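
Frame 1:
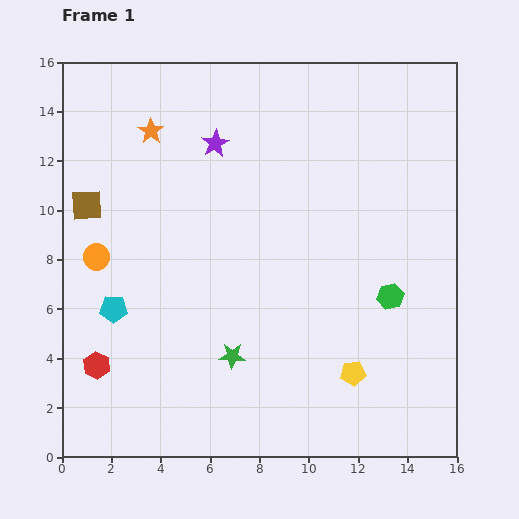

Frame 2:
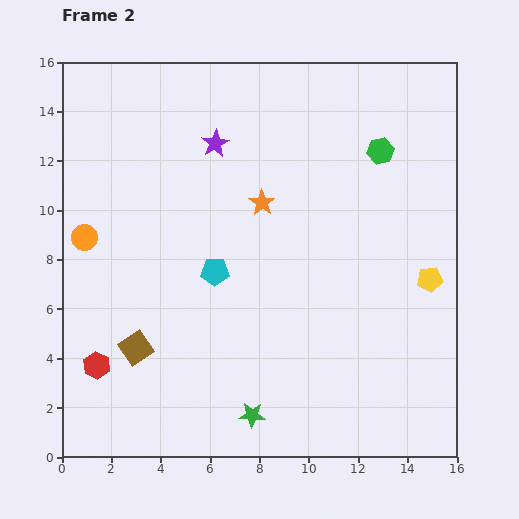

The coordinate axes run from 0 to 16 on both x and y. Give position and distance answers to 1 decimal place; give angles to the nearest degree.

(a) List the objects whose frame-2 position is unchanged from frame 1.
the purple star, the red hexagon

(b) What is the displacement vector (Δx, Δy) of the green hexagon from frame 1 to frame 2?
(-0.4, 5.9)

The green hexagon was at (13.3, 6.5) in frame 1 and (12.9, 12.4) in frame 2.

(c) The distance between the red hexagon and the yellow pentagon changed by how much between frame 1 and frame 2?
+3.5

Distance in frame 1: 10.4. Distance in frame 2: 13.9.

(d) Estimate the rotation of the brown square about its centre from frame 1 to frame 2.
32° counter-clockwise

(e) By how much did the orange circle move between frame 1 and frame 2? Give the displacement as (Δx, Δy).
(-0.5, 0.8)

The orange circle was at (1.4, 8.1) in frame 1 and (0.9, 8.9) in frame 2.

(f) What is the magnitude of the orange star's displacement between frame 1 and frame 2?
5.4

The orange star moved from (3.6, 13.2) to (8.1, 10.3), a distance of √(4.5² + 2.9²) ≈ 5.4.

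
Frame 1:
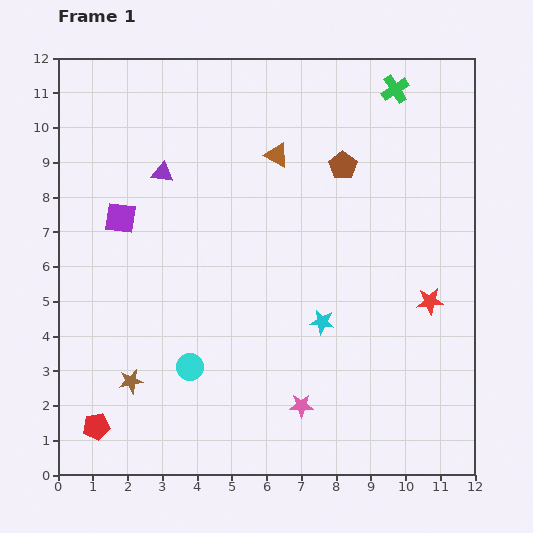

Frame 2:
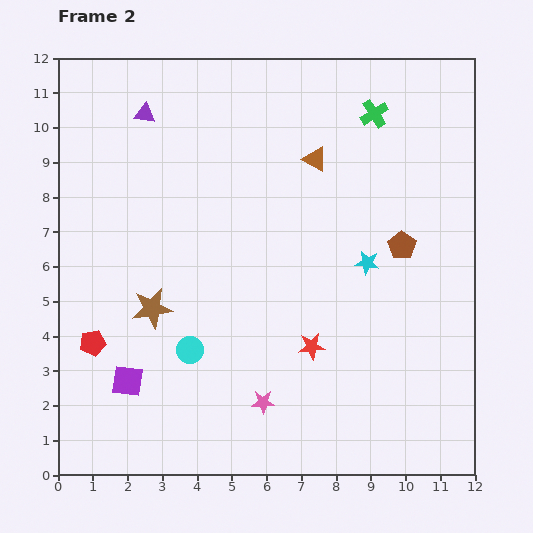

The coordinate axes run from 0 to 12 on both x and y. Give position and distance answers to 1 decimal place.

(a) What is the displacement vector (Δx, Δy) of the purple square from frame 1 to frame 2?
(0.2, -4.7)

The purple square was at (1.8, 7.4) in frame 1 and (2.0, 2.7) in frame 2.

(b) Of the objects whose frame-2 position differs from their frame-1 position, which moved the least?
the cyan circle

(moved 0.5)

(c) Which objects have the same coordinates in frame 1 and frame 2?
none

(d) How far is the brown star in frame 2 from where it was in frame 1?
2.2

The brown star moved from (2.1, 2.7) to (2.7, 4.8), a distance of √(0.6² + 2.1²) ≈ 2.2.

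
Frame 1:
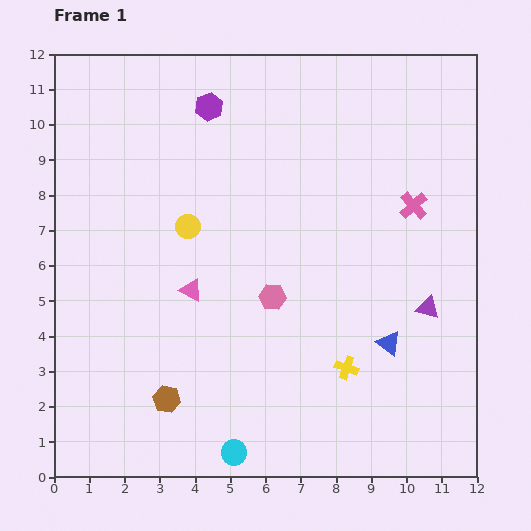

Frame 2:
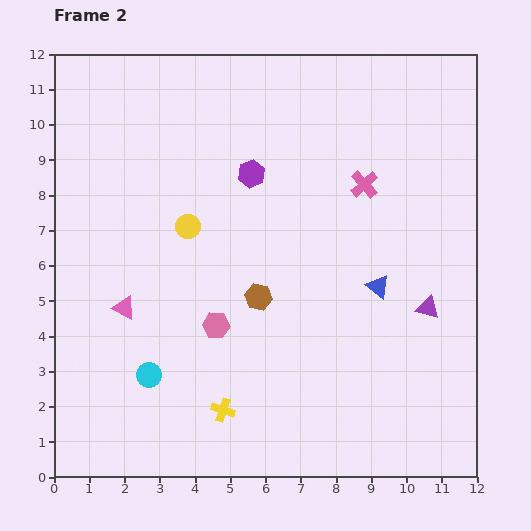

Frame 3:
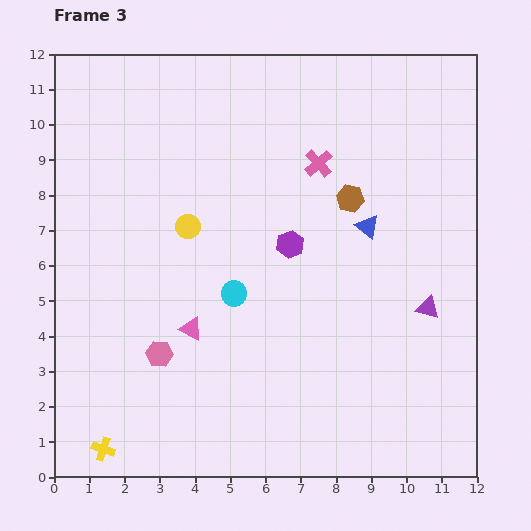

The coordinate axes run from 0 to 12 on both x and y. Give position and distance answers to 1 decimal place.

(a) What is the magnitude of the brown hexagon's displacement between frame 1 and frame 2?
3.9

The brown hexagon moved from (3.2, 2.2) to (5.8, 5.1), a distance of √(2.6² + 2.9²) ≈ 3.9.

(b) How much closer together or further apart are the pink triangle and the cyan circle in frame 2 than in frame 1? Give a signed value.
-2.8

Distance in frame 1: 4.8. Distance in frame 2: 2.0.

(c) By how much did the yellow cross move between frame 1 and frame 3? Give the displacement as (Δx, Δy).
(-6.9, -2.3)

The yellow cross was at (8.3, 3.1) in frame 1 and (1.4, 0.8) in frame 3.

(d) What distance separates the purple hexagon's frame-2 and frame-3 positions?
2.3

The purple hexagon moved from (5.6, 8.6) to (6.7, 6.6), a distance of √(1.1² + 2.0²) ≈ 2.3.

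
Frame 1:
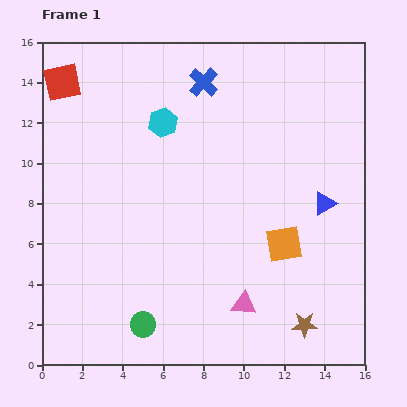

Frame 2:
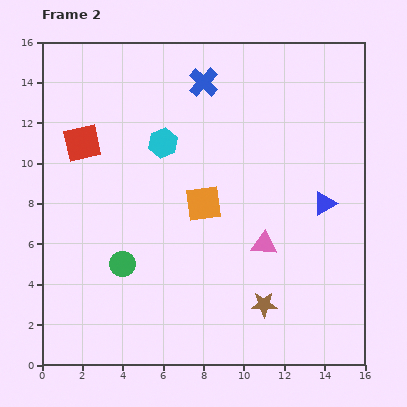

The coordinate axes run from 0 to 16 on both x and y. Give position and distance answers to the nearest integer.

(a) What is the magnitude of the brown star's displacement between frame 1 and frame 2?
2

The brown star moved from (13, 2) to (11, 3), a distance of √(2² + 1²) ≈ 2.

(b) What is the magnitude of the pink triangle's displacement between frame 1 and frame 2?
3

The pink triangle moved from (10, 3) to (11, 6), a distance of √(1² + 3²) ≈ 3.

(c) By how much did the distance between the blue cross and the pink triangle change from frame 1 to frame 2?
-2

Distance in frame 1: 11. Distance in frame 2: 9.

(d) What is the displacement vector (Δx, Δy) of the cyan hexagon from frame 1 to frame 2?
(0, -1)

The cyan hexagon was at (6, 12) in frame 1 and (6, 11) in frame 2.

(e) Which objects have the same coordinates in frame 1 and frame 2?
the blue cross, the blue triangle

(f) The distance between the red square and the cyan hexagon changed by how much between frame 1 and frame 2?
-1

Distance in frame 1: 5. Distance in frame 2: 4.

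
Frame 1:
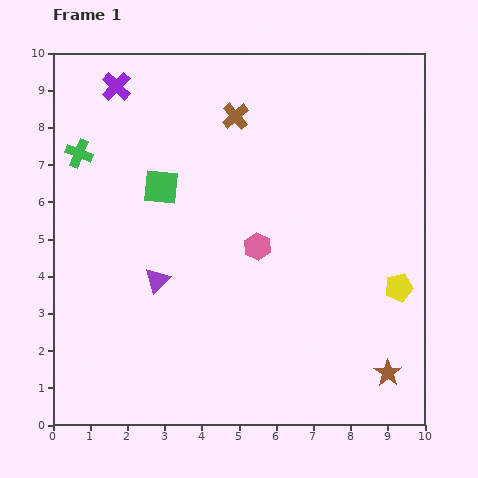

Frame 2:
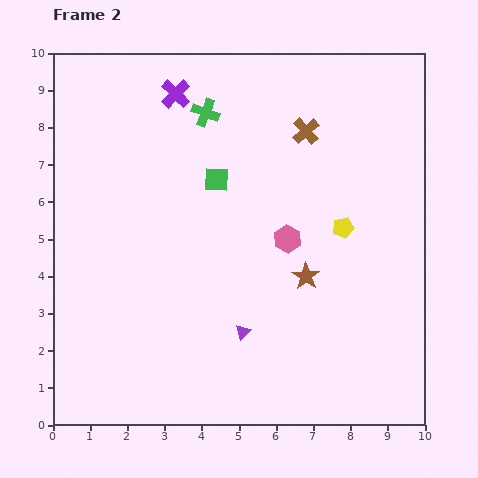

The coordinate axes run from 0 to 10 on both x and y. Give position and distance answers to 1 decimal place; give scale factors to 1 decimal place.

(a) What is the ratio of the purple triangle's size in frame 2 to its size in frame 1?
0.6×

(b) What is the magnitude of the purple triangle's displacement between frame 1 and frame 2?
2.7

The purple triangle moved from (2.8, 3.9) to (5.1, 2.5), a distance of √(2.3² + 1.4²) ≈ 2.7.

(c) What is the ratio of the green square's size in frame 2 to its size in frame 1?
0.7×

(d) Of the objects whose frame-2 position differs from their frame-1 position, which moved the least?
the pink hexagon

(moved 0.8)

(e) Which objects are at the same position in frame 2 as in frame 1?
none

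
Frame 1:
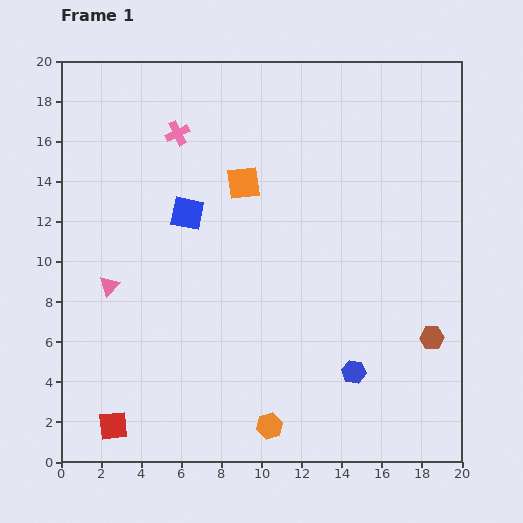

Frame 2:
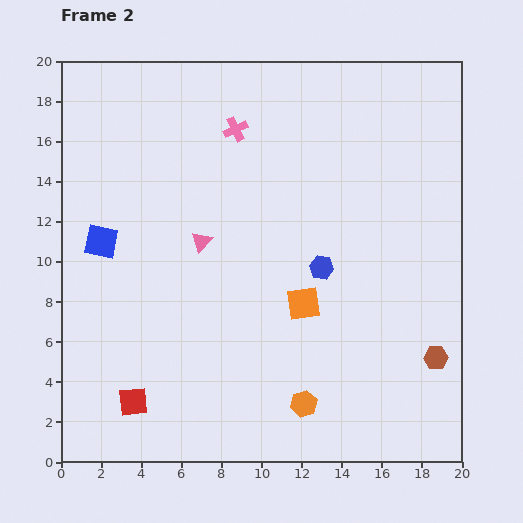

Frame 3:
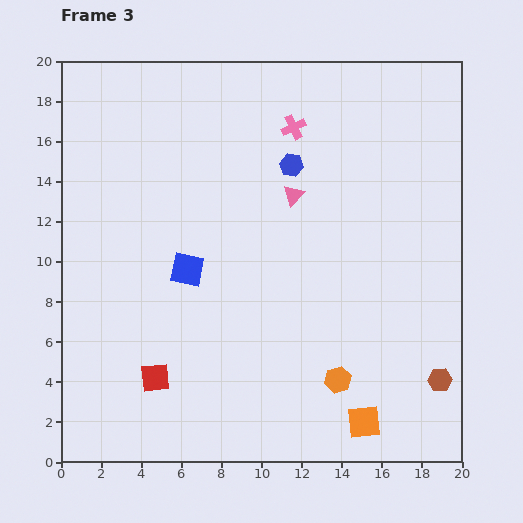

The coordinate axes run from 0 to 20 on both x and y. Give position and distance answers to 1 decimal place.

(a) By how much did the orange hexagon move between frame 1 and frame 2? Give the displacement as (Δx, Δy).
(1.7, 1.1)

The orange hexagon was at (10.4, 1.8) in frame 1 and (12.1, 2.9) in frame 2.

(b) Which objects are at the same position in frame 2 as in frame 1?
none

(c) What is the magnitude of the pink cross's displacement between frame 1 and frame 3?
5.8

The pink cross moved from (5.8, 16.4) to (11.6, 16.7), a distance of √(5.8² + 0.3²) ≈ 5.8.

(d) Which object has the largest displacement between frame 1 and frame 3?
the orange square

(moved 13.3; next 10.8)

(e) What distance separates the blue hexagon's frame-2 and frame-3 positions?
5.3

The blue hexagon moved from (13.0, 9.7) to (11.5, 14.8), a distance of √(1.5² + 5.1²) ≈ 5.3.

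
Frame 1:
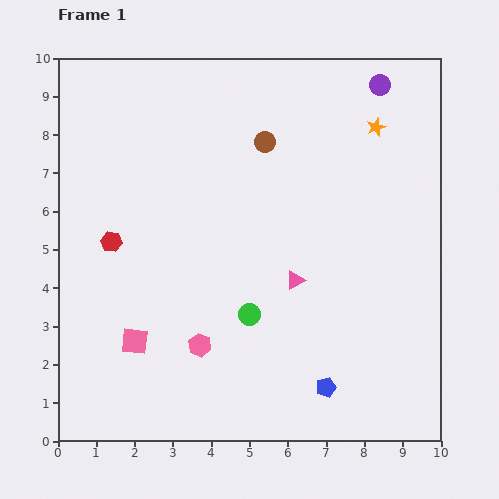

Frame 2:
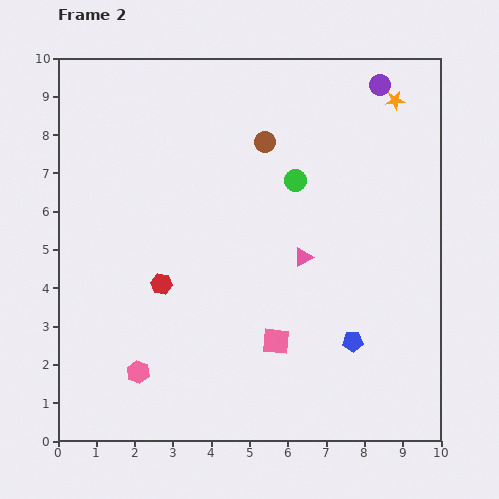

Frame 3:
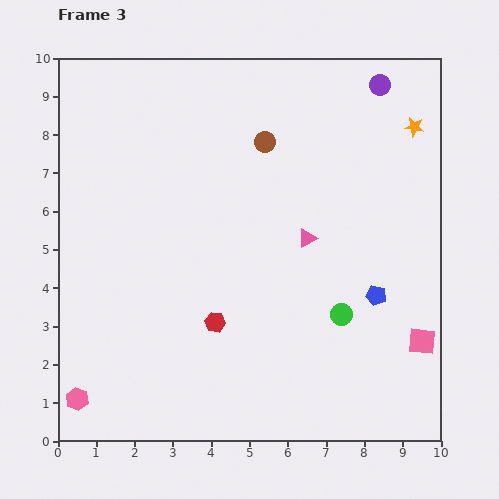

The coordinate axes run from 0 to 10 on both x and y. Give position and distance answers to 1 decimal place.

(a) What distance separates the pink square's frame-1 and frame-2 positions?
3.7

The pink square moved from (2.0, 2.6) to (5.7, 2.6), a distance of √(3.7² + 0.0²) ≈ 3.7.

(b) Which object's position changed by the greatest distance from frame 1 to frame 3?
the pink square

(moved 7.5; next 3.5)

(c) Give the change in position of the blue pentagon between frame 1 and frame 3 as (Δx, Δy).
(1.3, 2.4)

The blue pentagon was at (7.0, 1.4) in frame 1 and (8.3, 3.8) in frame 3.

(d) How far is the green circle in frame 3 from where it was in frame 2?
3.7

The green circle moved from (6.2, 6.8) to (7.4, 3.3), a distance of √(1.2² + 3.5²) ≈ 3.7.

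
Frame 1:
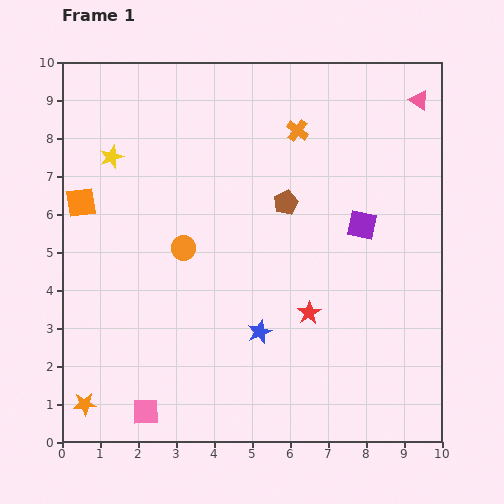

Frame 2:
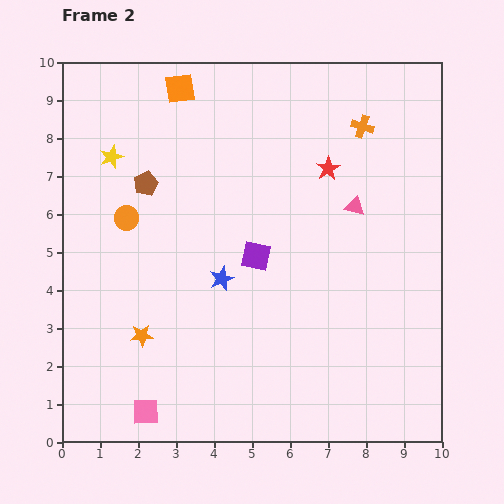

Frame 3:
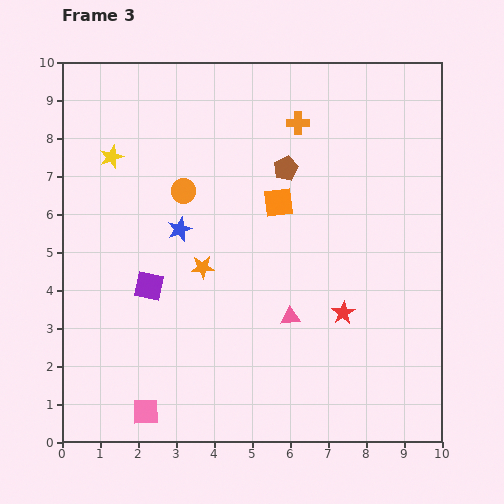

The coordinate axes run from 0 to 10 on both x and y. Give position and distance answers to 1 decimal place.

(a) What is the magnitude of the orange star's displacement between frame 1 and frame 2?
2.3

The orange star moved from (0.6, 1.0) to (2.1, 2.8), a distance of √(1.5² + 1.8²) ≈ 2.3.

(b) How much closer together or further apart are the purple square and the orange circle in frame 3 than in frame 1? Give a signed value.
-2.0

Distance in frame 1: 4.7. Distance in frame 3: 2.7.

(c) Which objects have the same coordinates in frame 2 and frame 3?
the pink square, the yellow star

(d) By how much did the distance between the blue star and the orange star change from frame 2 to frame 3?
-1.4

Distance in frame 2: 2.6. Distance in frame 3: 1.2.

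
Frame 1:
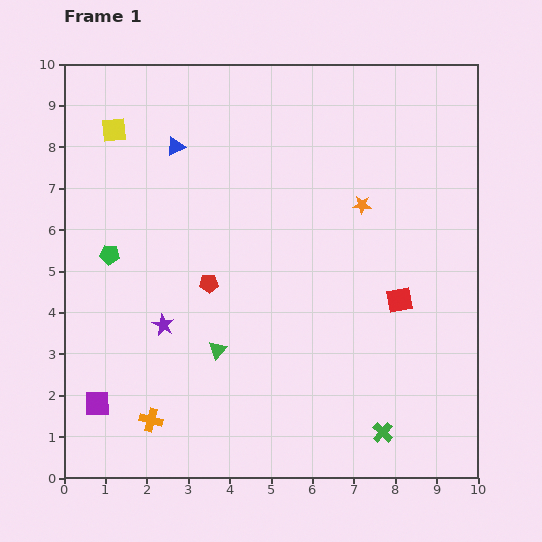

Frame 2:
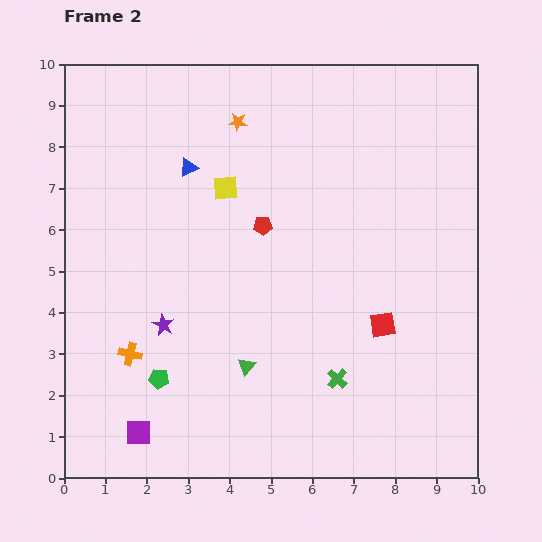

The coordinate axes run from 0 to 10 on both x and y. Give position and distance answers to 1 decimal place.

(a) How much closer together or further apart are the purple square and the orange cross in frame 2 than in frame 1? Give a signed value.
+0.5

Distance in frame 1: 1.4. Distance in frame 2: 1.9.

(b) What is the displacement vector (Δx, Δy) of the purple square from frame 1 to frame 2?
(1.0, -0.7)

The purple square was at (0.8, 1.8) in frame 1 and (1.8, 1.1) in frame 2.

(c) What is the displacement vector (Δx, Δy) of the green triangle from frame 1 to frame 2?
(0.7, -0.4)

The green triangle was at (3.7, 3.1) in frame 1 and (4.4, 2.7) in frame 2.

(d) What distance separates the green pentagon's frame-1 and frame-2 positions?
3.2

The green pentagon moved from (1.1, 5.4) to (2.3, 2.4), a distance of √(1.2² + 3.0²) ≈ 3.2.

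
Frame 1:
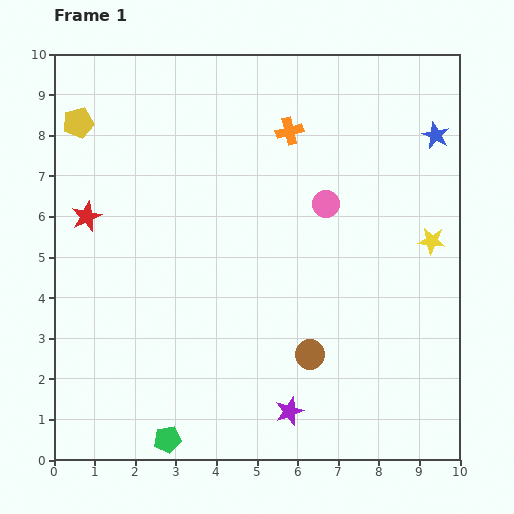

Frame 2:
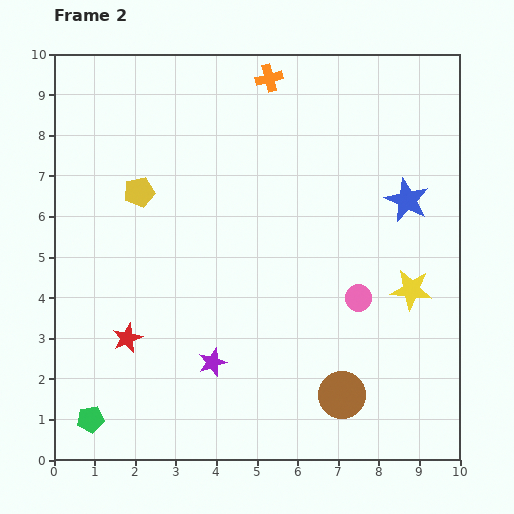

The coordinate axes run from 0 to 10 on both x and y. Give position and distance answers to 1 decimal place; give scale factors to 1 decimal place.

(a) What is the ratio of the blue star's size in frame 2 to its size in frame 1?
1.6×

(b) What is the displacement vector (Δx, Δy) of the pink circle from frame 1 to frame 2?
(0.8, -2.3)

The pink circle was at (6.7, 6.3) in frame 1 and (7.5, 4.0) in frame 2.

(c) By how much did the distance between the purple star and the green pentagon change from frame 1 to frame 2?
+0.2

Distance in frame 1: 3.1. Distance in frame 2: 3.3.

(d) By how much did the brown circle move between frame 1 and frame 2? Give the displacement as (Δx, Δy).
(0.8, -1.0)

The brown circle was at (6.3, 2.6) in frame 1 and (7.1, 1.6) in frame 2.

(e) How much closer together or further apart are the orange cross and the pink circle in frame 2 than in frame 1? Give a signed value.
+3.8

Distance in frame 1: 2.0. Distance in frame 2: 5.8.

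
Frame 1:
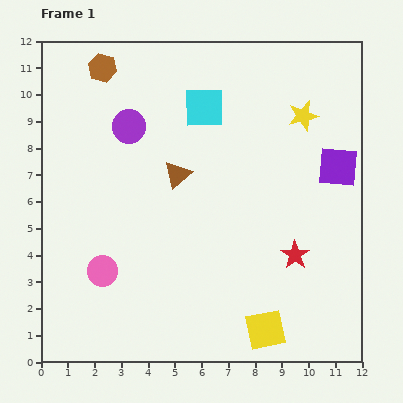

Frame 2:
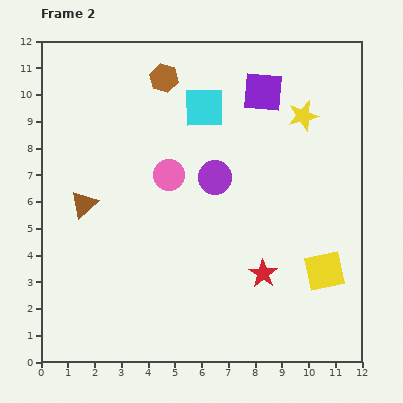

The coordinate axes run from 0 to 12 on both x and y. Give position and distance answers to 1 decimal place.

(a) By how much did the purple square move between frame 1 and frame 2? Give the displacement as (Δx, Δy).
(-2.8, 2.8)

The purple square was at (11.1, 7.3) in frame 1 and (8.3, 10.1) in frame 2.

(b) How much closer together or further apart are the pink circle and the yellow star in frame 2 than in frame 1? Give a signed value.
-4.0

Distance in frame 1: 9.5. Distance in frame 2: 5.5.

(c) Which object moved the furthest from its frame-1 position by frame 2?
the pink circle

(moved 4.4; next 4.0)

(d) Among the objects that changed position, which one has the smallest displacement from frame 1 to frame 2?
the red star

(moved 1.4)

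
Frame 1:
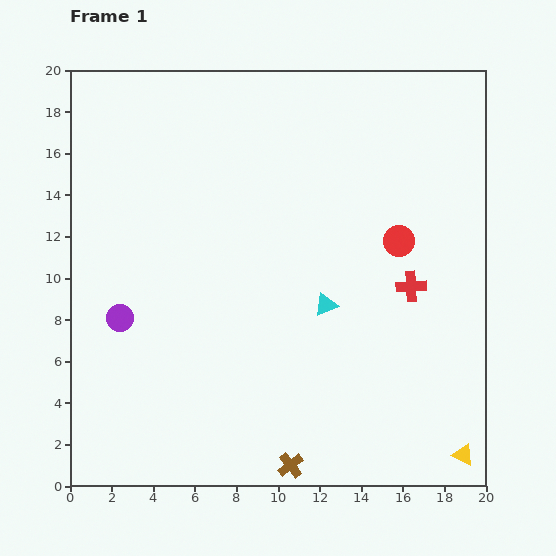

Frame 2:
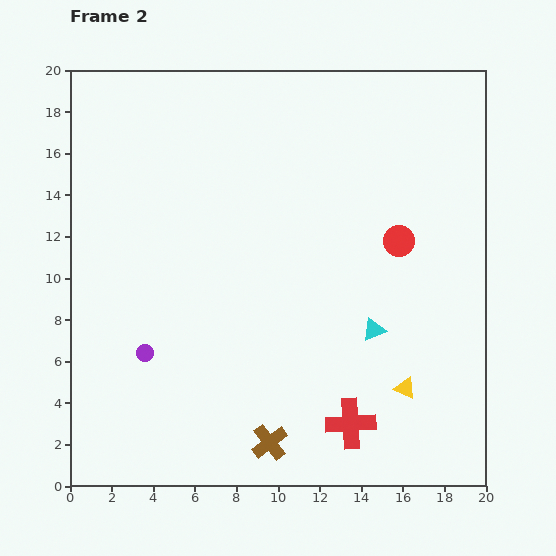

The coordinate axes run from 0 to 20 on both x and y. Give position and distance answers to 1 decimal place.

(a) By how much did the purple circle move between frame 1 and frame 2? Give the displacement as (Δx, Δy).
(1.2, -1.7)

The purple circle was at (2.4, 8.1) in frame 1 and (3.6, 6.4) in frame 2.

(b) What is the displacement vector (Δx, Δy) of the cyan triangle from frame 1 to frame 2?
(2.3, -1.2)

The cyan triangle was at (12.3, 8.7) in frame 1 and (14.6, 7.5) in frame 2.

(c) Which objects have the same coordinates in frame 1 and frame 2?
the red circle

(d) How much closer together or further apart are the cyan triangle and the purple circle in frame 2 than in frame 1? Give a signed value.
+1.2

Distance in frame 1: 9.9. Distance in frame 2: 11.1.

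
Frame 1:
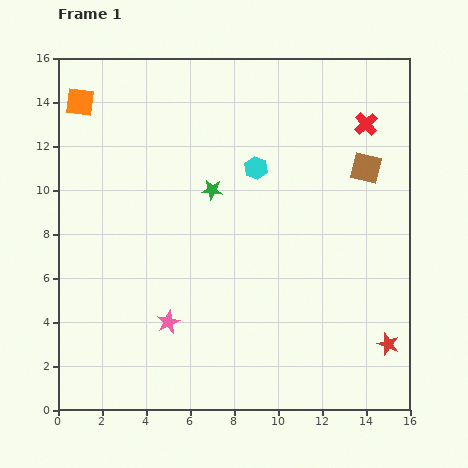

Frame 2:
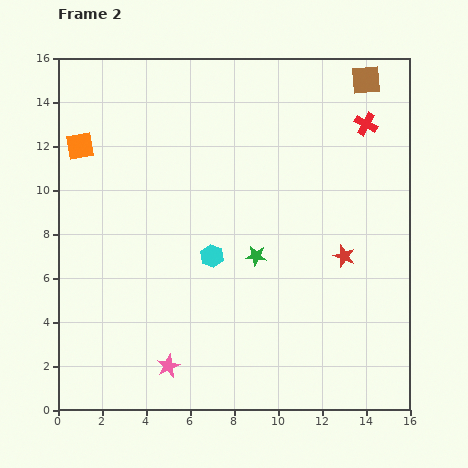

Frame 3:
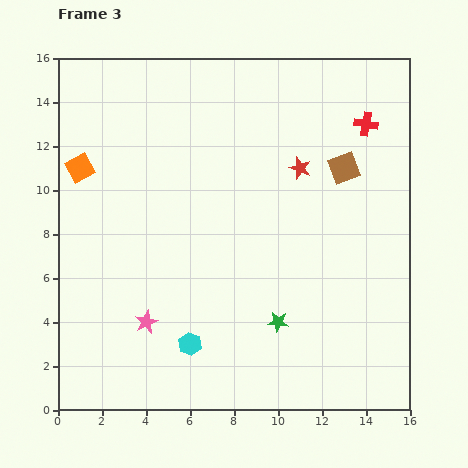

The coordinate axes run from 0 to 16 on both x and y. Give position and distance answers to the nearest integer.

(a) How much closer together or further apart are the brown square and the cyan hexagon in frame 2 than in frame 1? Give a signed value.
+6

Distance in frame 1: 5. Distance in frame 2: 11.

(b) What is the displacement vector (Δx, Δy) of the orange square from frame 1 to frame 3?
(0, -3)

The orange square was at (1, 14) in frame 1 and (1, 11) in frame 3.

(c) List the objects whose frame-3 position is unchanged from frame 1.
the red cross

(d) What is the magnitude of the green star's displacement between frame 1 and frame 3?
7

The green star moved from (7, 10) to (10, 4), a distance of √(3² + 6²) ≈ 7.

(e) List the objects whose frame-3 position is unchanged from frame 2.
the red cross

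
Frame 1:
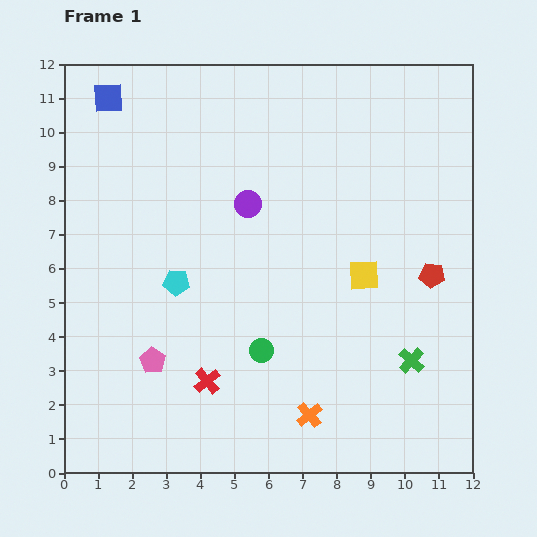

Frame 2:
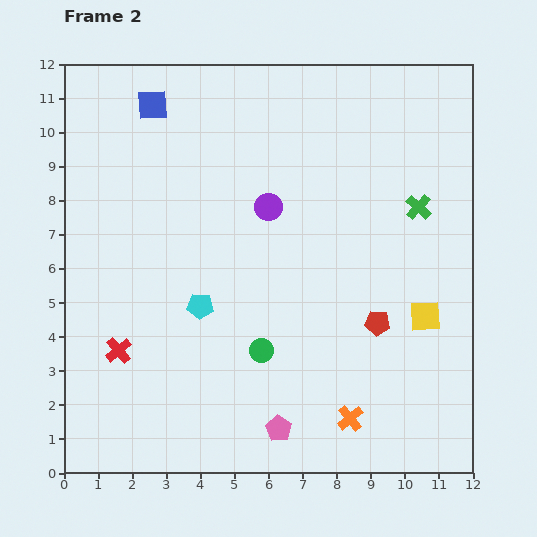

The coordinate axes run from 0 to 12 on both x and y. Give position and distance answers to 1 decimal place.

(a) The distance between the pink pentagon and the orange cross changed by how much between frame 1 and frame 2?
-2.8

Distance in frame 1: 4.9. Distance in frame 2: 2.1.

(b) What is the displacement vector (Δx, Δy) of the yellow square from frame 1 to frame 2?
(1.8, -1.2)

The yellow square was at (8.8, 5.8) in frame 1 and (10.6, 4.6) in frame 2.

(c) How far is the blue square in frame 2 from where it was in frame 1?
1.3

The blue square moved from (1.3, 11.0) to (2.6, 10.8), a distance of √(1.3² + 0.2²) ≈ 1.3.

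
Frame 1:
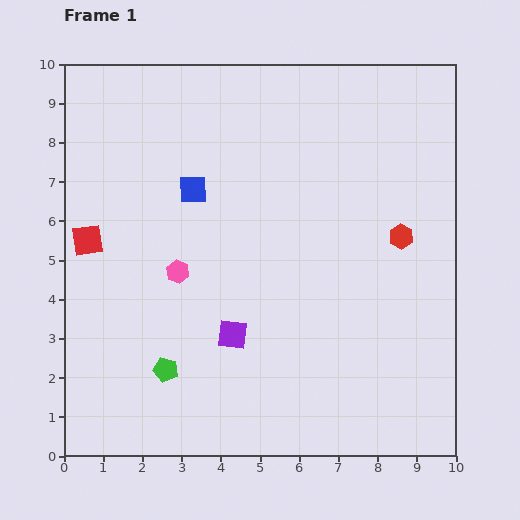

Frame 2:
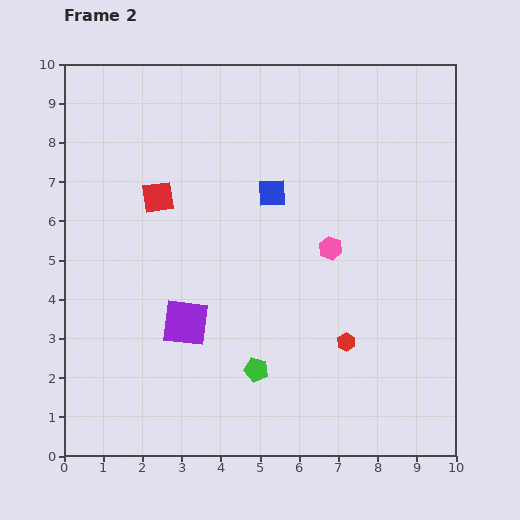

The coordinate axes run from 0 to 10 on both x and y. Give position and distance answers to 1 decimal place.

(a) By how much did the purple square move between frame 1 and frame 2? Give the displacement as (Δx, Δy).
(-1.2, 0.3)

The purple square was at (4.3, 3.1) in frame 1 and (3.1, 3.4) in frame 2.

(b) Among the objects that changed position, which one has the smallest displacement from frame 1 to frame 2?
the purple square

(moved 1.2)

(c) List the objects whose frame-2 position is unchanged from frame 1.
none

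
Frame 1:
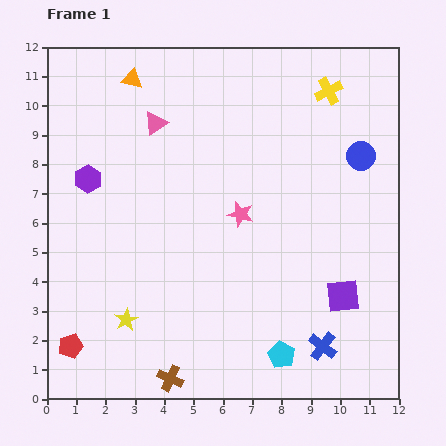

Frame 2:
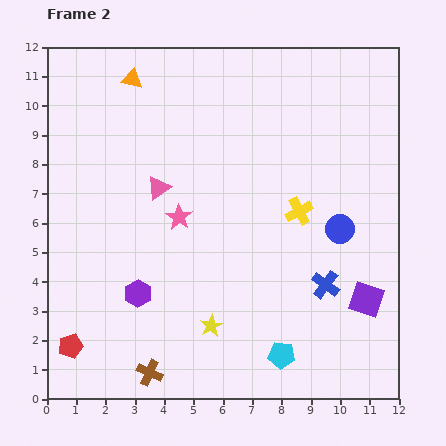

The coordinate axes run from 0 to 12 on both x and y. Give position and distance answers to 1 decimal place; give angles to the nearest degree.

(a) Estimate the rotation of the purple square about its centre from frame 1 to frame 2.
25° clockwise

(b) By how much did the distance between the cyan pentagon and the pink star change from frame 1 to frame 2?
+0.9

Distance in frame 1: 5.0. Distance in frame 2: 5.9.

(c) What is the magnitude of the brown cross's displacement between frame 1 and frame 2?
0.7

The brown cross moved from (4.2, 0.7) to (3.5, 0.9), a distance of √(0.7² + 0.2²) ≈ 0.7.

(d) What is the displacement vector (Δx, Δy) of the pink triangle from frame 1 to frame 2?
(0.1, -2.2)

The pink triangle was at (3.7, 9.4) in frame 1 and (3.8, 7.2) in frame 2.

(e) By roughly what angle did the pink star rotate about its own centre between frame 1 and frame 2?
19° clockwise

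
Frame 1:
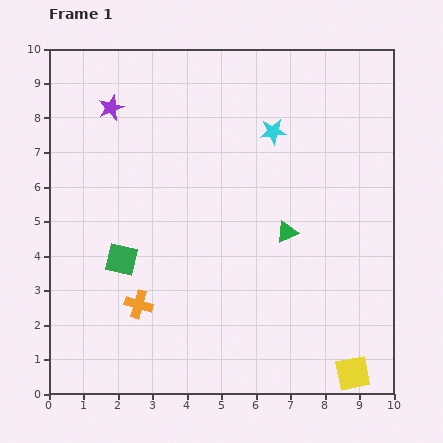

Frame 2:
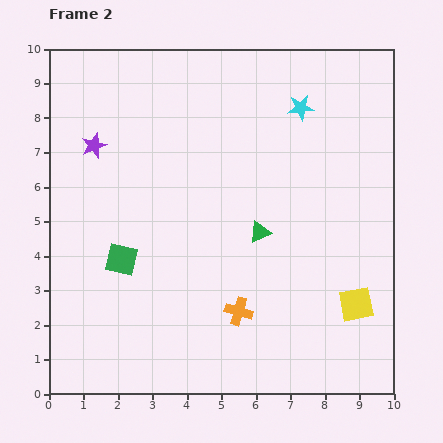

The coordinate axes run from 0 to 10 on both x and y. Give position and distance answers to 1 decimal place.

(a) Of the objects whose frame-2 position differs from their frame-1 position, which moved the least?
the green triangle

(moved 0.8)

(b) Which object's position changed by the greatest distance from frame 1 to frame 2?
the orange cross

(moved 2.9; next 2.0)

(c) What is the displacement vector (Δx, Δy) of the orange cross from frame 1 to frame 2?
(2.9, -0.2)

The orange cross was at (2.6, 2.6) in frame 1 and (5.5, 2.4) in frame 2.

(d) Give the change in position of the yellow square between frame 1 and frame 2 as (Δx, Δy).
(0.1, 2.0)

The yellow square was at (8.8, 0.6) in frame 1 and (8.9, 2.6) in frame 2.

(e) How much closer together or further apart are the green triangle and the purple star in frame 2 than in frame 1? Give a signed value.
-0.8

Distance in frame 1: 6.2. Distance in frame 2: 5.4.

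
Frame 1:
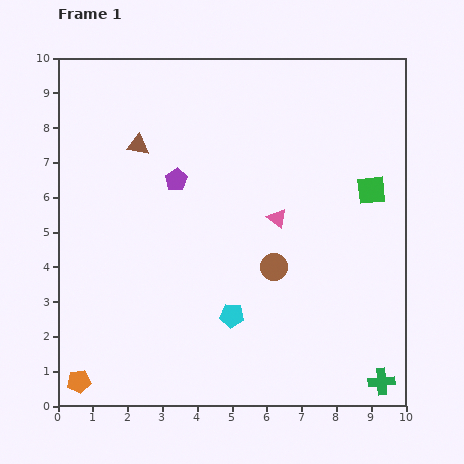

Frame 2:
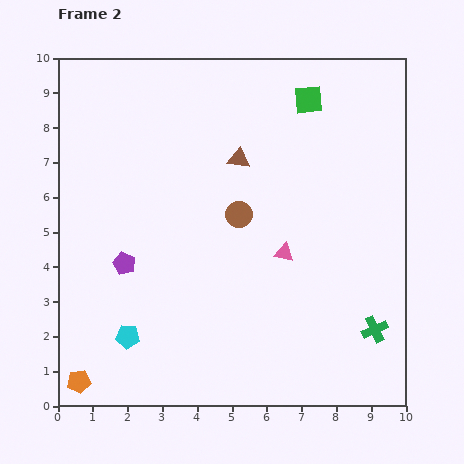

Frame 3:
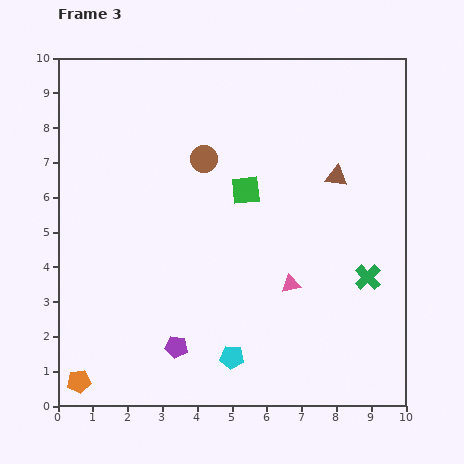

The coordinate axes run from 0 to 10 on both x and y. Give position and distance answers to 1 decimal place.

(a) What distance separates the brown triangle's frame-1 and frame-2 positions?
2.9

The brown triangle moved from (2.3, 7.5) to (5.2, 7.1), a distance of √(2.9² + 0.4²) ≈ 2.9.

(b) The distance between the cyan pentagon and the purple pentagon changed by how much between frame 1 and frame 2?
-2.1

Distance in frame 1: 4.2. Distance in frame 2: 2.1.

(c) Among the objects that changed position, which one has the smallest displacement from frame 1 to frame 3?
the cyan pentagon

(moved 1.2)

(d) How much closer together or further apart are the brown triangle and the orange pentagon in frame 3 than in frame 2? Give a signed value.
+1.6

Distance in frame 2: 7.9. Distance in frame 3: 9.5.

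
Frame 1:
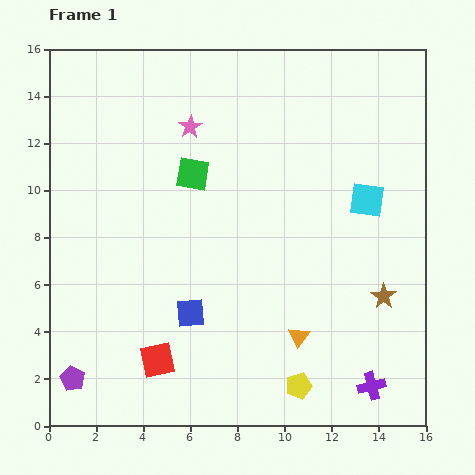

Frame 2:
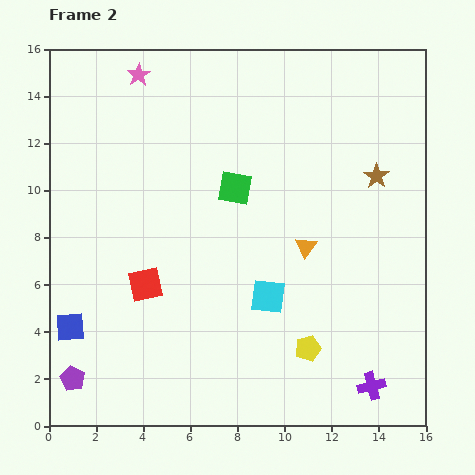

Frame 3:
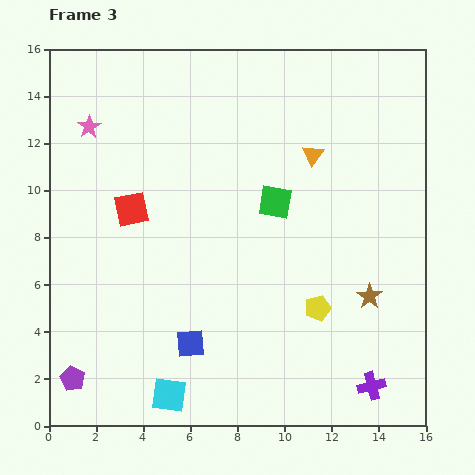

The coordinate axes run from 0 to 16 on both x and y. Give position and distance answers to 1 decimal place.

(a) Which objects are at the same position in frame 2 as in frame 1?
the purple pentagon, the purple cross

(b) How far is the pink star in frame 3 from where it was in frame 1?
4.3

The pink star moved from (6.0, 12.7) to (1.7, 12.7), a distance of √(4.3² + 0.0²) ≈ 4.3.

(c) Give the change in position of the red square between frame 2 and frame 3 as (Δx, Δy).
(-0.6, 3.2)

The red square was at (4.1, 6.0) in frame 2 and (3.5, 9.2) in frame 3.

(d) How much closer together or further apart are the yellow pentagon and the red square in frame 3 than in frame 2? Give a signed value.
+1.5

Distance in frame 2: 7.4. Distance in frame 3: 8.9.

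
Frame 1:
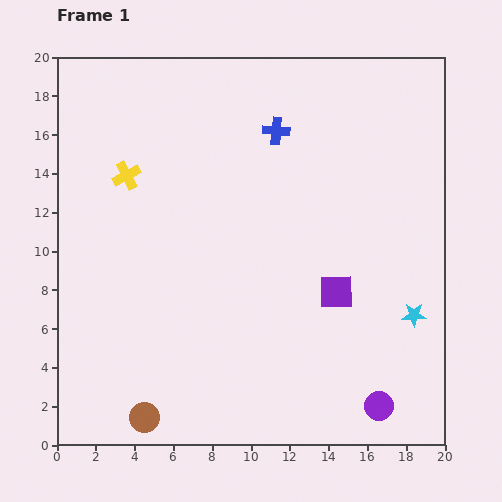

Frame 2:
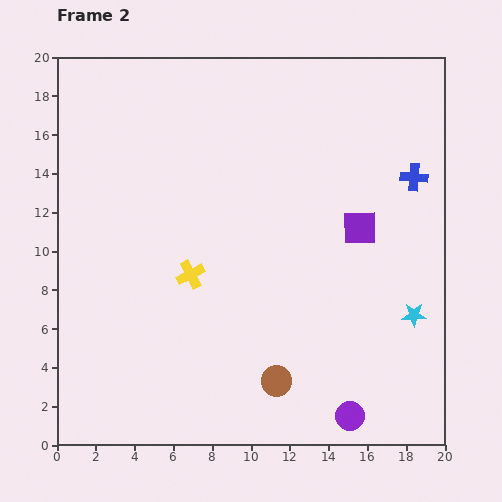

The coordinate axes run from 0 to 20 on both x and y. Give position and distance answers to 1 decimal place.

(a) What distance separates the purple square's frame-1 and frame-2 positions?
3.5

The purple square moved from (14.4, 7.9) to (15.6, 11.2), a distance of √(1.2² + 3.3²) ≈ 3.5.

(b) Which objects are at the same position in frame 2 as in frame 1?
the cyan star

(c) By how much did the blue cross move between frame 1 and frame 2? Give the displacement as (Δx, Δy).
(7.1, -2.4)

The blue cross was at (11.3, 16.2) in frame 1 and (18.4, 13.8) in frame 2.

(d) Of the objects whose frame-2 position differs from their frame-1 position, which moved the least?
the purple circle

(moved 1.6)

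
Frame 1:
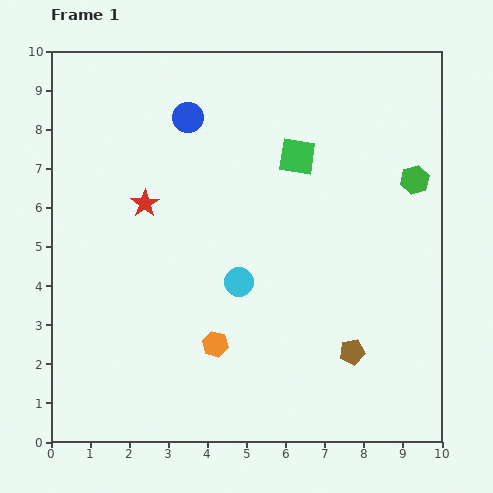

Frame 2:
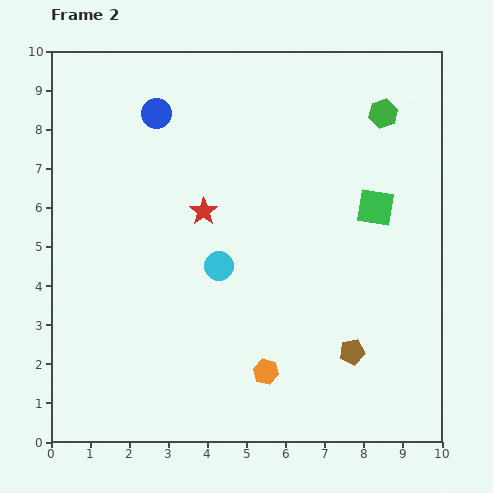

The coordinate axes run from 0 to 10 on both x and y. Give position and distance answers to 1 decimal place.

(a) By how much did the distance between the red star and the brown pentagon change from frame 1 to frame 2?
-1.3

Distance in frame 1: 6.5. Distance in frame 2: 5.2.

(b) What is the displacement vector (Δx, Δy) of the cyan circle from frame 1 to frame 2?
(-0.5, 0.4)

The cyan circle was at (4.8, 4.1) in frame 1 and (4.3, 4.5) in frame 2.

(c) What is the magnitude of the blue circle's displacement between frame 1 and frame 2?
0.8

The blue circle moved from (3.5, 8.3) to (2.7, 8.4), a distance of √(0.8² + 0.1²) ≈ 0.8.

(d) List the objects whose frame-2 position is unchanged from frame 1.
the brown pentagon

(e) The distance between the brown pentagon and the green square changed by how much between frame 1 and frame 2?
-1.5

Distance in frame 1: 5.2. Distance in frame 2: 3.7.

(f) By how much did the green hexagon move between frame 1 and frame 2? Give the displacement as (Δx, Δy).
(-0.8, 1.7)

The green hexagon was at (9.3, 6.7) in frame 1 and (8.5, 8.4) in frame 2.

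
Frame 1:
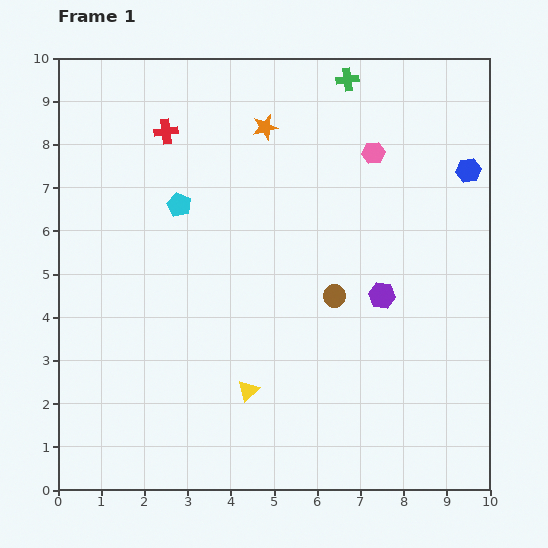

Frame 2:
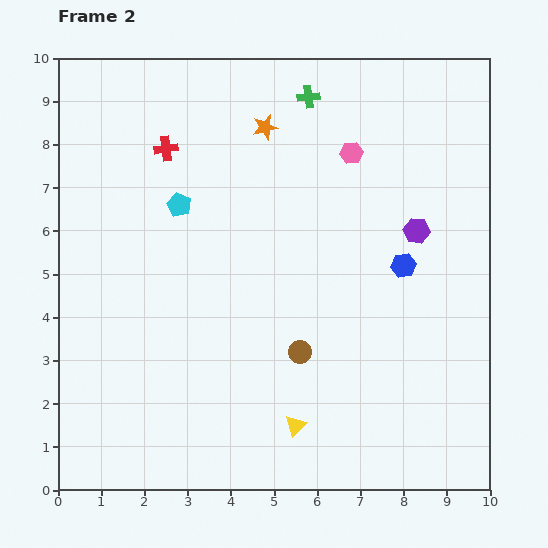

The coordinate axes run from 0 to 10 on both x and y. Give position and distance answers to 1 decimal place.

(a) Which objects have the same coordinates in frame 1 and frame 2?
the orange star, the cyan pentagon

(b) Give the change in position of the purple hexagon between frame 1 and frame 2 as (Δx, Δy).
(0.8, 1.5)

The purple hexagon was at (7.5, 4.5) in frame 1 and (8.3, 6.0) in frame 2.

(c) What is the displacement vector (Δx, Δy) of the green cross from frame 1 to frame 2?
(-0.9, -0.4)

The green cross was at (6.7, 9.5) in frame 1 and (5.8, 9.1) in frame 2.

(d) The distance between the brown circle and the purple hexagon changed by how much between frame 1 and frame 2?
+2.8

Distance in frame 1: 1.1. Distance in frame 2: 3.9.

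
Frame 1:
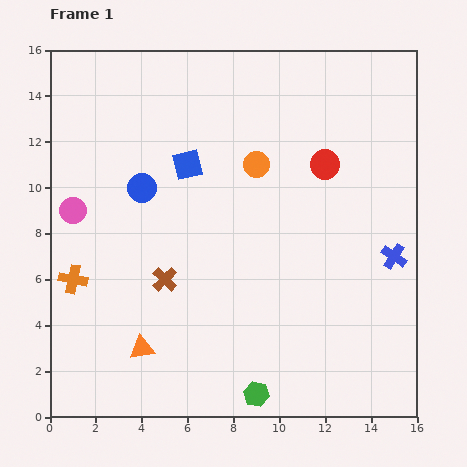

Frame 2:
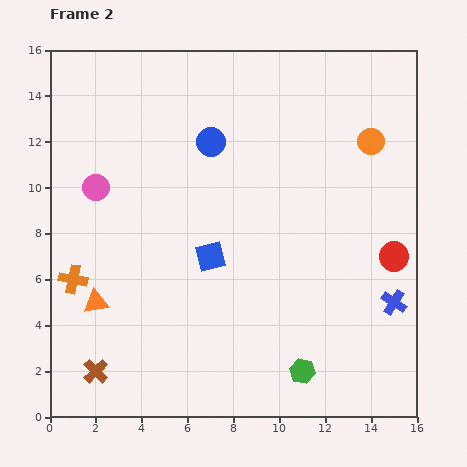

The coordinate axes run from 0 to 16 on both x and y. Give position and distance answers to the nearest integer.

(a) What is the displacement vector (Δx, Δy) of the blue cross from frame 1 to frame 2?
(0, -2)

The blue cross was at (15, 7) in frame 1 and (15, 5) in frame 2.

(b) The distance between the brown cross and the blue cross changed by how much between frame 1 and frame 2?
+3

Distance in frame 1: 10. Distance in frame 2: 13.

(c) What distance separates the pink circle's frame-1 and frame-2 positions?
1

The pink circle moved from (1, 9) to (2, 10), a distance of √(1² + 1²) ≈ 1.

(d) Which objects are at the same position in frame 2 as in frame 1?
the orange cross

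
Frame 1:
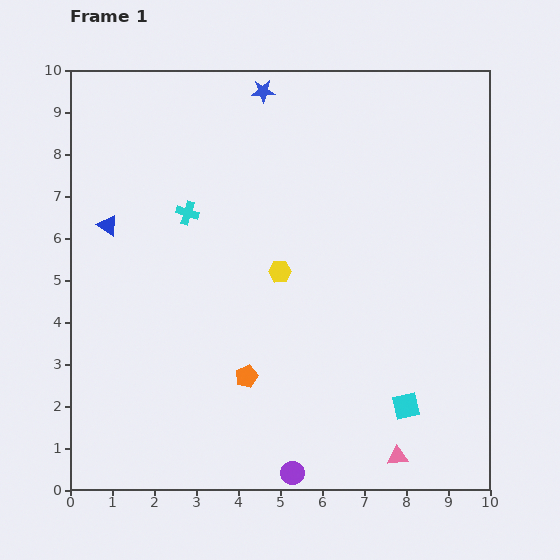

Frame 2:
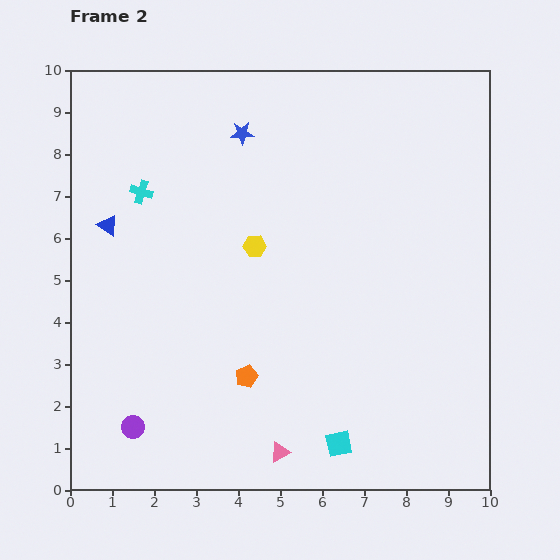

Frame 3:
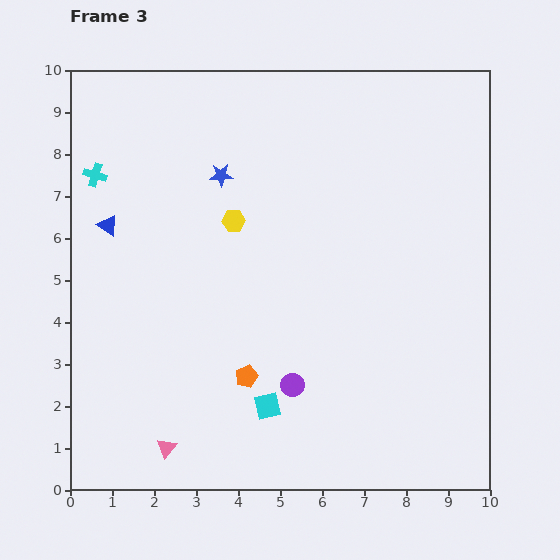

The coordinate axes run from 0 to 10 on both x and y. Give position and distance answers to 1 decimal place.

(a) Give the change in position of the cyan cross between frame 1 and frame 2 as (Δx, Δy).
(-1.1, 0.5)

The cyan cross was at (2.8, 6.6) in frame 1 and (1.7, 7.1) in frame 2.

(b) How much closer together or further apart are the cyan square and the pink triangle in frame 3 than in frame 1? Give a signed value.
+1.4

Distance in frame 1: 1.2. Distance in frame 3: 2.6.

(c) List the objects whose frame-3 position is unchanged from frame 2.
the blue triangle, the orange pentagon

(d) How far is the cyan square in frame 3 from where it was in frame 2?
1.9

The cyan square moved from (6.4, 1.1) to (4.7, 2.0), a distance of √(1.7² + 0.9²) ≈ 1.9.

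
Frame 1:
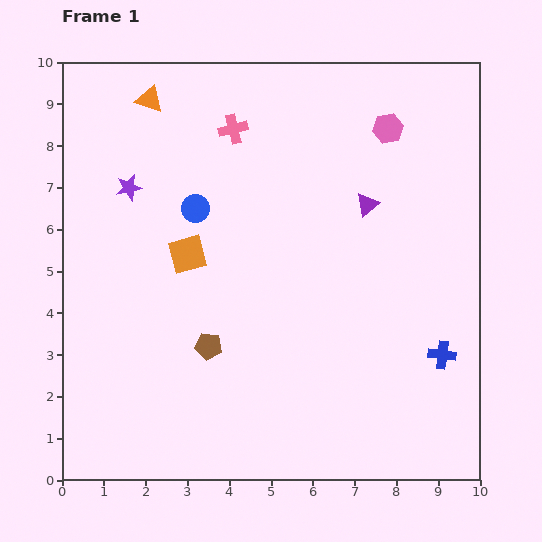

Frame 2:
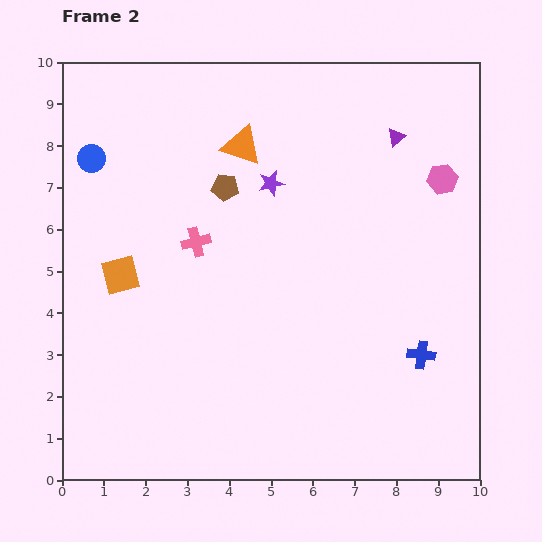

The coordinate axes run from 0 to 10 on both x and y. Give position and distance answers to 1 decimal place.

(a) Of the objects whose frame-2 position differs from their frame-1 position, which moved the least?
the blue cross

(moved 0.5)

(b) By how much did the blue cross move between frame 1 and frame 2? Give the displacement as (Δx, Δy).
(-0.5, 0.0)

The blue cross was at (9.1, 3.0) in frame 1 and (8.6, 3.0) in frame 2.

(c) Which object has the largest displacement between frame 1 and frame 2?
the brown pentagon

(moved 3.8; next 3.4)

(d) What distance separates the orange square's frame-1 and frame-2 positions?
1.7

The orange square moved from (3.0, 5.4) to (1.4, 4.9), a distance of √(1.6² + 0.5²) ≈ 1.7.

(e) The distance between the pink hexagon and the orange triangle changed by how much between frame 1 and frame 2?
-0.8

Distance in frame 1: 5.7. Distance in frame 2: 4.9.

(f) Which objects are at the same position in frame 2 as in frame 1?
none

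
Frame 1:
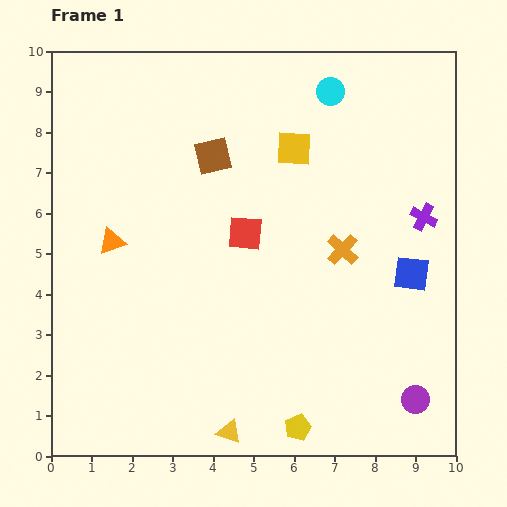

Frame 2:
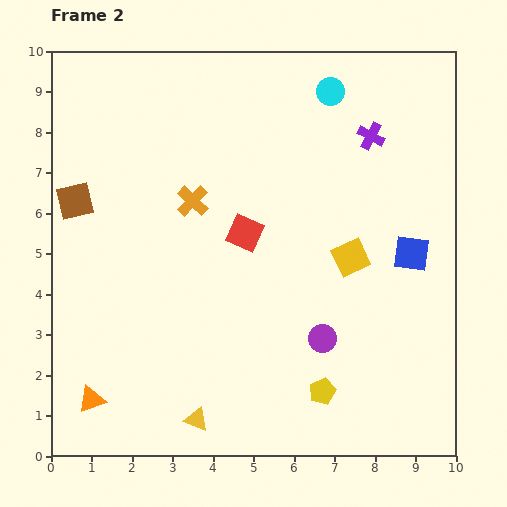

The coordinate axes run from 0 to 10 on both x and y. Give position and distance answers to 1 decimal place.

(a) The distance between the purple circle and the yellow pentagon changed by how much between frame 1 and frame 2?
-1.7

Distance in frame 1: 3.0. Distance in frame 2: 1.3.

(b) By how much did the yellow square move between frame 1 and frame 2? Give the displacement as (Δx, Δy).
(1.4, -2.7)

The yellow square was at (6.0, 7.6) in frame 1 and (7.4, 4.9) in frame 2.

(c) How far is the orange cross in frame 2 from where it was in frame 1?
3.9

The orange cross moved from (7.2, 5.1) to (3.5, 6.3), a distance of √(3.7² + 1.2²) ≈ 3.9.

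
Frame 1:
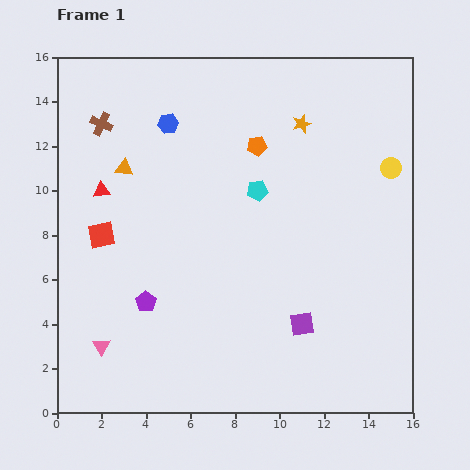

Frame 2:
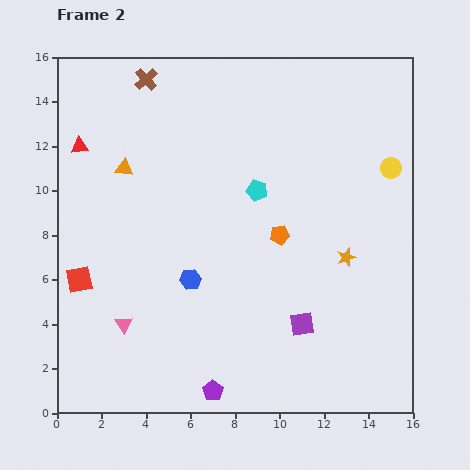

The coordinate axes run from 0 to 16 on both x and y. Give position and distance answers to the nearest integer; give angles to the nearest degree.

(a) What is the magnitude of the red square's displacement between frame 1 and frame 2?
2

The red square moved from (2, 8) to (1, 6), a distance of √(1² + 2²) ≈ 2.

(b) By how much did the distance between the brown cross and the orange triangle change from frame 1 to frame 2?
+2

Distance in frame 1: 2. Distance in frame 2: 4.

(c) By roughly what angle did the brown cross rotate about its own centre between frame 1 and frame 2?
24° clockwise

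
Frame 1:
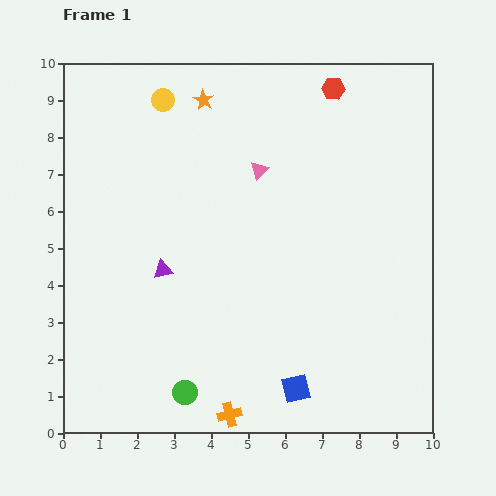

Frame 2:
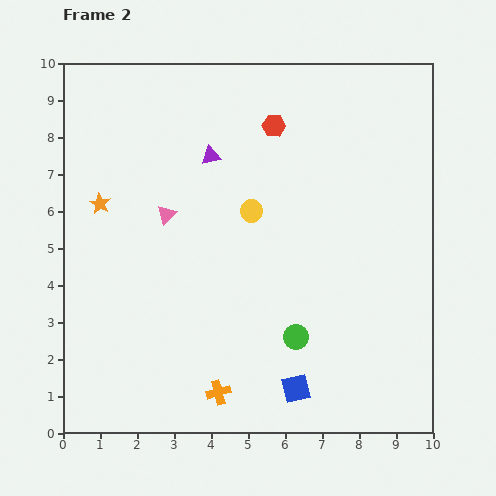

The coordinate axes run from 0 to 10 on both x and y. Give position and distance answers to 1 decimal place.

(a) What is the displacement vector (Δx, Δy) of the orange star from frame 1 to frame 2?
(-2.8, -2.8)

The orange star was at (3.8, 9.0) in frame 1 and (1.0, 6.2) in frame 2.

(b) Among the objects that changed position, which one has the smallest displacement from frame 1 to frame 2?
the orange cross

(moved 0.7)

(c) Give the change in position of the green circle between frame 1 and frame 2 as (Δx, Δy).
(3.0, 1.5)

The green circle was at (3.3, 1.1) in frame 1 and (6.3, 2.6) in frame 2.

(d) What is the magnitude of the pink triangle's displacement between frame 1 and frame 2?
2.8

The pink triangle moved from (5.3, 7.1) to (2.8, 5.9), a distance of √(2.5² + 1.2²) ≈ 2.8.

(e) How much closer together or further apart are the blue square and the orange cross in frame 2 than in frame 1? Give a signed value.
+0.2

Distance in frame 1: 1.9. Distance in frame 2: 2.1.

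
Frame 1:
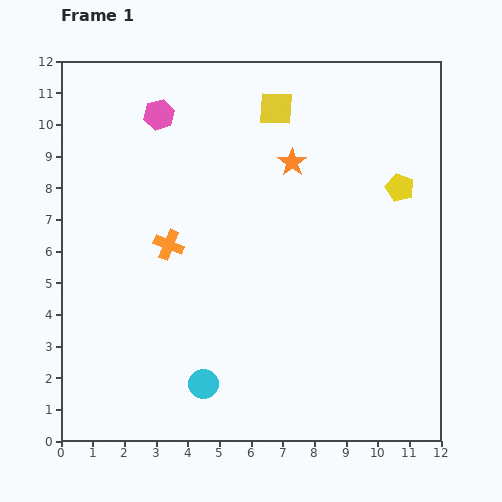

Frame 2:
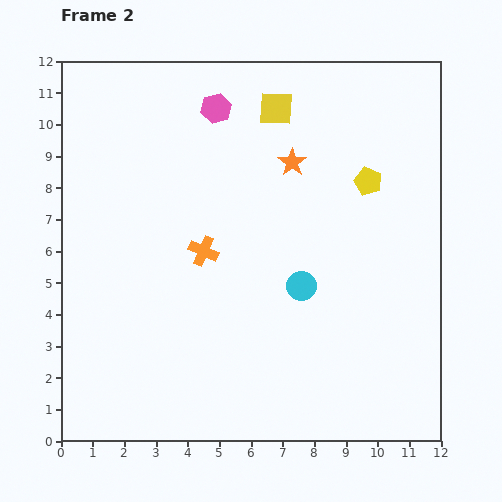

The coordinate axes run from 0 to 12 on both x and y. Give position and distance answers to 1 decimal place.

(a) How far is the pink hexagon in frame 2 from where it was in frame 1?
1.8

The pink hexagon moved from (3.1, 10.3) to (4.9, 10.5), a distance of √(1.8² + 0.2²) ≈ 1.8.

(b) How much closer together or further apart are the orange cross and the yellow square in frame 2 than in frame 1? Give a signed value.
-0.4

Distance in frame 1: 5.5. Distance in frame 2: 5.1.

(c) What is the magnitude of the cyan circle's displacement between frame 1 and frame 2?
4.4

The cyan circle moved from (4.5, 1.8) to (7.6, 4.9), a distance of √(3.1² + 3.1²) ≈ 4.4.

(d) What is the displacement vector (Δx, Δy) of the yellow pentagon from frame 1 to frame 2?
(-1.0, 0.2)

The yellow pentagon was at (10.7, 8.0) in frame 1 and (9.7, 8.2) in frame 2.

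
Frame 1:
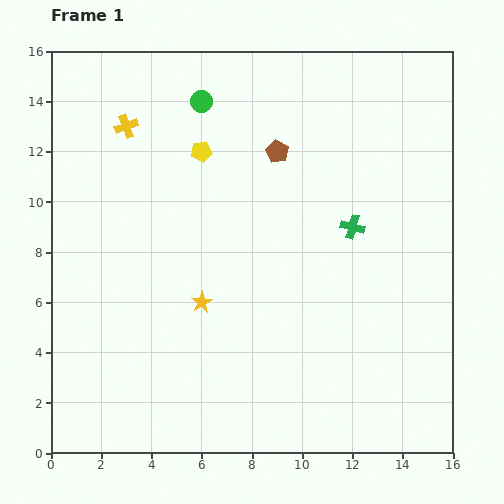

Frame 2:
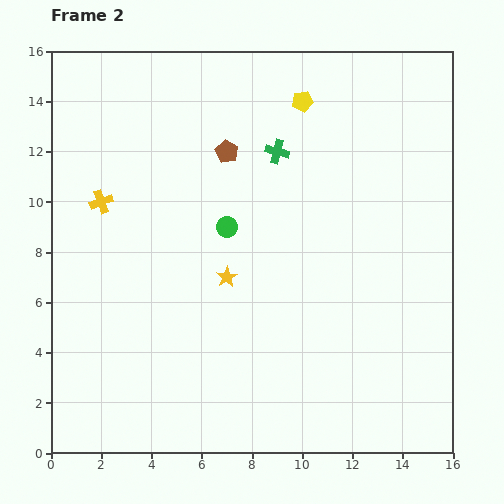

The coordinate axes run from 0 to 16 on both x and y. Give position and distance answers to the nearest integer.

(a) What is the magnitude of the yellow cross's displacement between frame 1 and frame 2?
3

The yellow cross moved from (3, 13) to (2, 10), a distance of √(1² + 3²) ≈ 3.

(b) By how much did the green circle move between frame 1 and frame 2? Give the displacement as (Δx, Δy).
(1, -5)

The green circle was at (6, 14) in frame 1 and (7, 9) in frame 2.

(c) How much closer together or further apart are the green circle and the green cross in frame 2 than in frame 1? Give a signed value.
-4

Distance in frame 1: 8. Distance in frame 2: 4.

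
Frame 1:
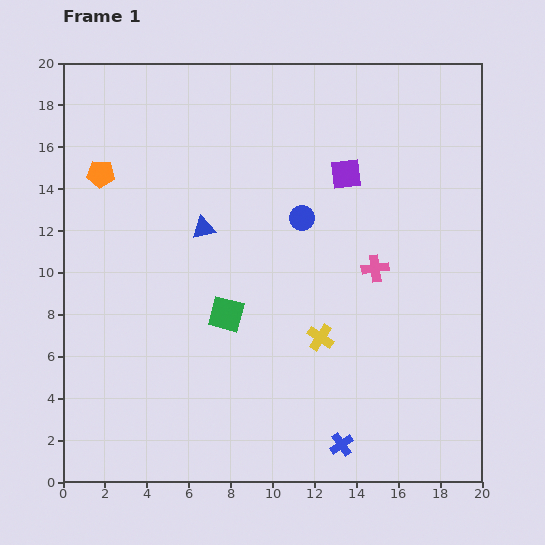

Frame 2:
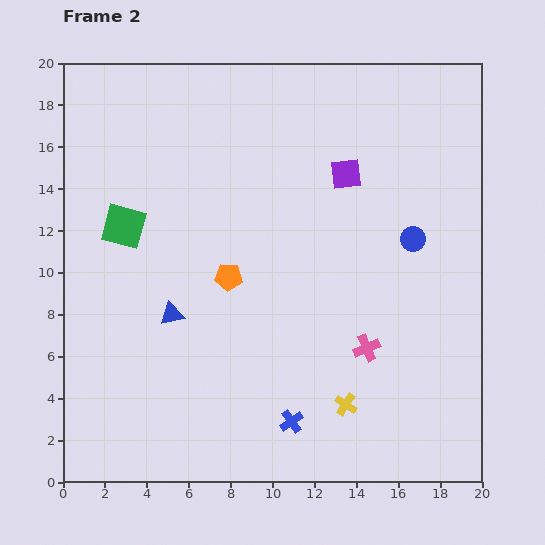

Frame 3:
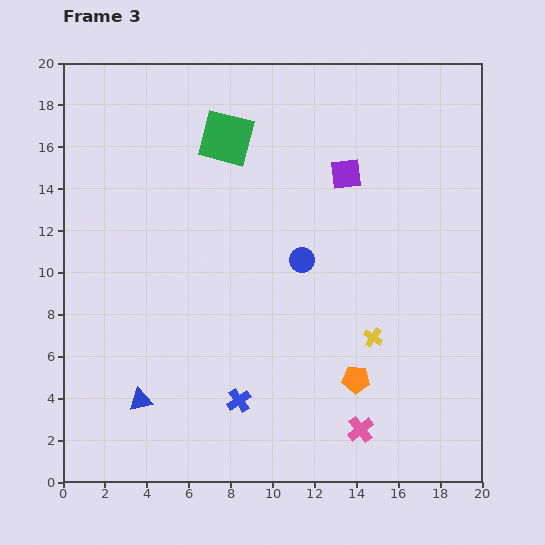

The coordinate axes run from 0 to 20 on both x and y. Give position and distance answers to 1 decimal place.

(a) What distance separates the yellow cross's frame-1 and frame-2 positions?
3.4

The yellow cross moved from (12.3, 6.9) to (13.5, 3.7), a distance of √(1.2² + 3.2²) ≈ 3.4.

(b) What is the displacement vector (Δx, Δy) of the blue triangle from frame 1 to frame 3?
(-3.0, -8.2)

The blue triangle was at (6.7, 12.1) in frame 1 and (3.7, 3.9) in frame 3.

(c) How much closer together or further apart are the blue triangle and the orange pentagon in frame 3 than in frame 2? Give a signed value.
+7.1

Distance in frame 2: 3.2. Distance in frame 3: 10.3.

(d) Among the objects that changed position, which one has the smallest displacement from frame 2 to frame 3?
the blue cross

(moved 2.7)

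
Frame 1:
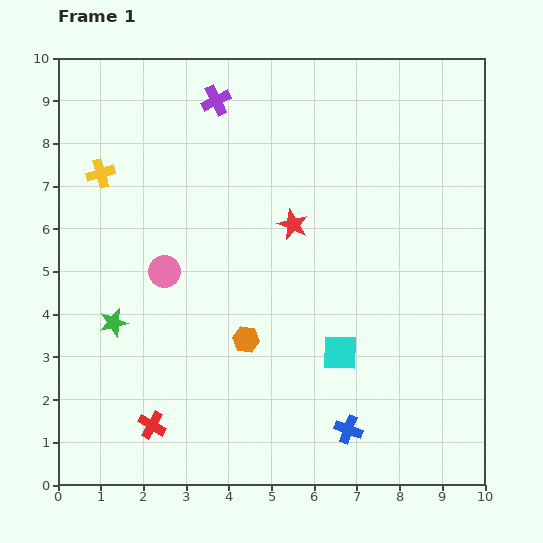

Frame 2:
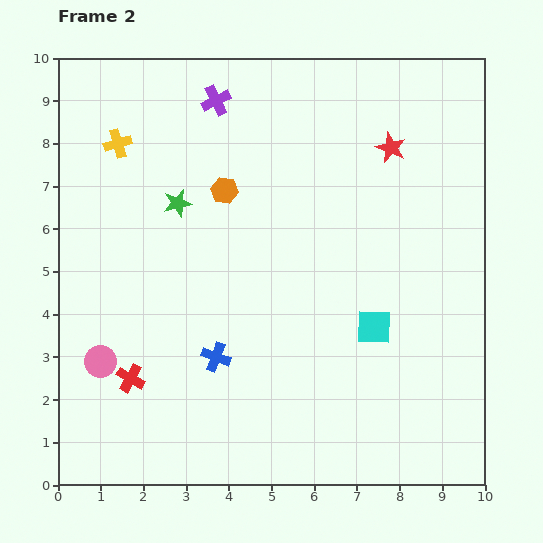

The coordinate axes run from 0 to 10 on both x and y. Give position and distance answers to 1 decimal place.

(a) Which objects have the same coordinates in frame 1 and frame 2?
the purple cross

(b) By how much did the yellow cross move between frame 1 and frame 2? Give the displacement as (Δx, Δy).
(0.4, 0.7)

The yellow cross was at (1.0, 7.3) in frame 1 and (1.4, 8.0) in frame 2.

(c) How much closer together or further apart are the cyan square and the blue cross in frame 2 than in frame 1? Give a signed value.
+2.0

Distance in frame 1: 1.8. Distance in frame 2: 3.8.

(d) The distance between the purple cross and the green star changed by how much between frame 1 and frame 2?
-3.1

Distance in frame 1: 5.7. Distance in frame 2: 2.6.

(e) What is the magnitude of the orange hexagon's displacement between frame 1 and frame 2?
3.5

The orange hexagon moved from (4.4, 3.4) to (3.9, 6.9), a distance of √(0.5² + 3.5²) ≈ 3.5.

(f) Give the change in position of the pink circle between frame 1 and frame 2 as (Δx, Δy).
(-1.5, -2.1)

The pink circle was at (2.5, 5.0) in frame 1 and (1.0, 2.9) in frame 2.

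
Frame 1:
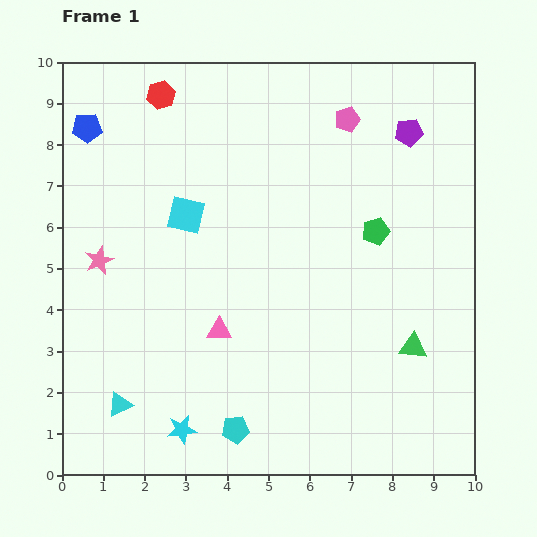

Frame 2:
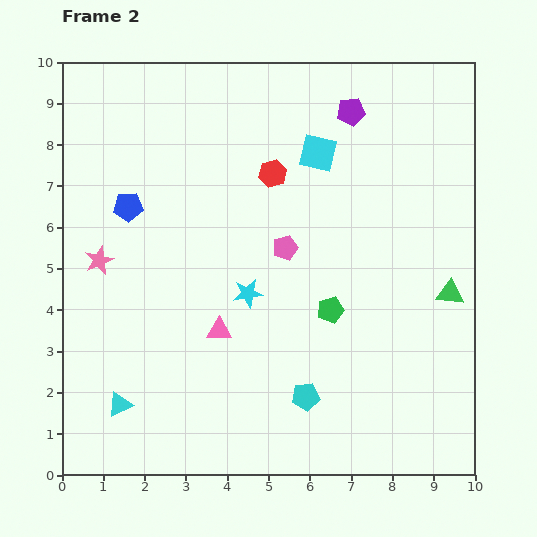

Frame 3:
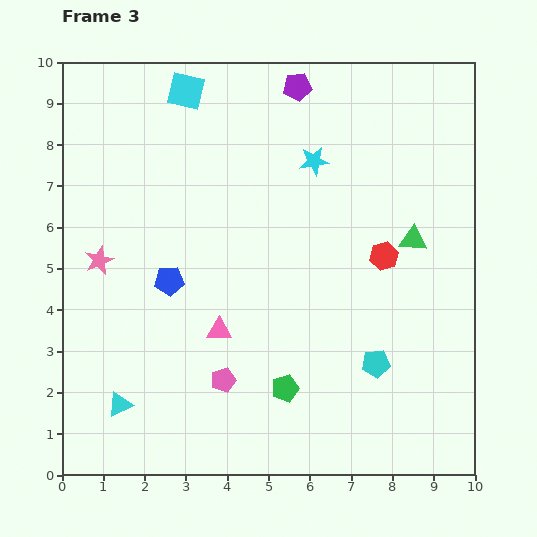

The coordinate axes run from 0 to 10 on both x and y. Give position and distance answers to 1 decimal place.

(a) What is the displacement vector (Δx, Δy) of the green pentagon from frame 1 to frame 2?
(-1.1, -1.9)

The green pentagon was at (7.6, 5.9) in frame 1 and (6.5, 4.0) in frame 2.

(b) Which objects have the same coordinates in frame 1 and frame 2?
the pink triangle, the cyan triangle, the pink star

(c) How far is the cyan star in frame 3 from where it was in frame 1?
7.2

The cyan star moved from (2.9, 1.1) to (6.1, 7.6), a distance of √(3.2² + 6.5²) ≈ 7.2.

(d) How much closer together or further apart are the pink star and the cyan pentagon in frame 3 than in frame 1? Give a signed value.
+1.9

Distance in frame 1: 5.3. Distance in frame 3: 7.2.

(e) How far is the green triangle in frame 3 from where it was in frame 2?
1.6

The green triangle moved from (9.4, 4.4) to (8.5, 5.7), a distance of √(0.9² + 1.3²) ≈ 1.6.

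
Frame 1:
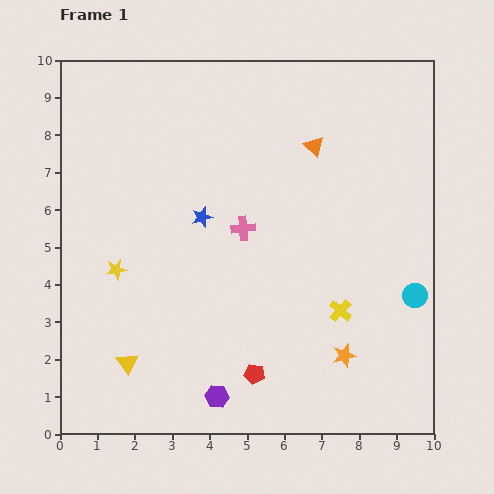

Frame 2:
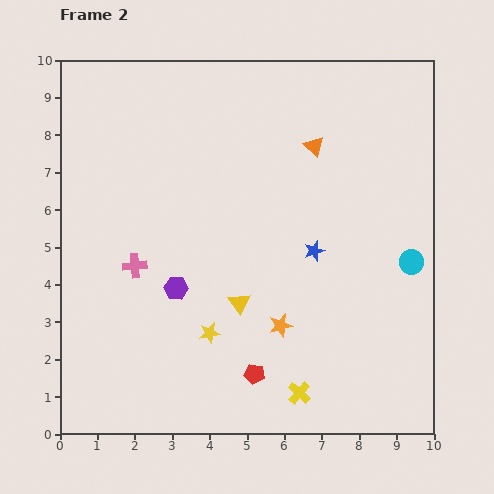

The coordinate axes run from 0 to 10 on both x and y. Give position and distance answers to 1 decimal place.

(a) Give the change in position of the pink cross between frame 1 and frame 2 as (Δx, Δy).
(-2.9, -1.0)

The pink cross was at (4.9, 5.5) in frame 1 and (2.0, 4.5) in frame 2.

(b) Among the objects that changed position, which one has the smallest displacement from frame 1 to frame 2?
the cyan circle

(moved 0.9)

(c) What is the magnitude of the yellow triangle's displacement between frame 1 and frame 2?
3.4

The yellow triangle moved from (1.8, 1.9) to (4.8, 3.5), a distance of √(3.0² + 1.6²) ≈ 3.4.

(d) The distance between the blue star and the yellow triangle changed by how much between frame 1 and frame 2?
-2.0

Distance in frame 1: 4.4. Distance in frame 2: 2.4.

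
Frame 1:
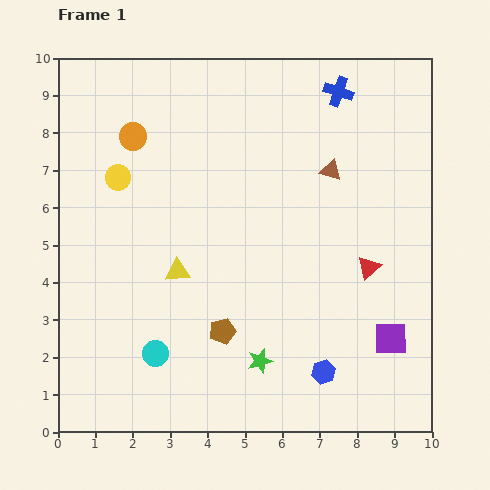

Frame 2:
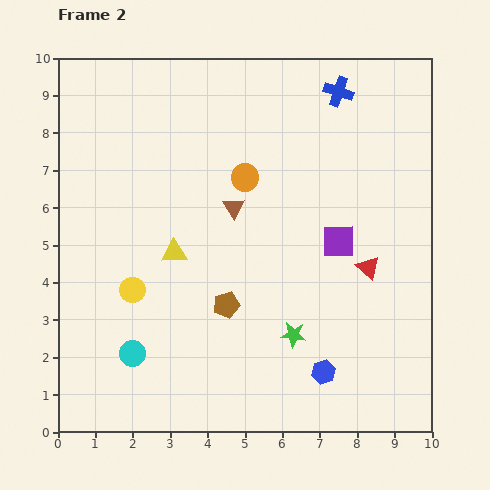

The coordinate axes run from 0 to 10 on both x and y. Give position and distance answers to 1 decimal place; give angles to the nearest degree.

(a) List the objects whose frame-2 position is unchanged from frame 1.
the red triangle, the blue cross, the blue hexagon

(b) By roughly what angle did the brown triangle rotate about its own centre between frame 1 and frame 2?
42° clockwise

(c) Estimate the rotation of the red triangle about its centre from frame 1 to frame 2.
36° counter-clockwise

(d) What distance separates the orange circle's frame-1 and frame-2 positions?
3.2

The orange circle moved from (2.0, 7.9) to (5.0, 6.8), a distance of √(3.0² + 1.1²) ≈ 3.2.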